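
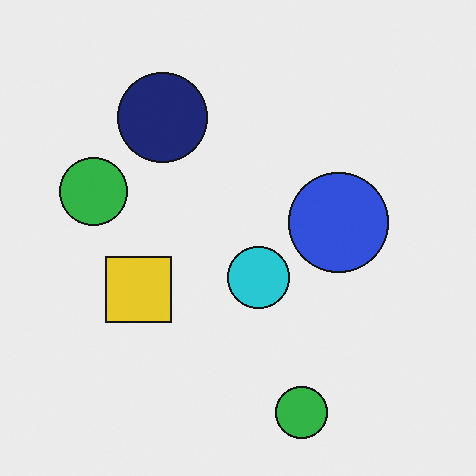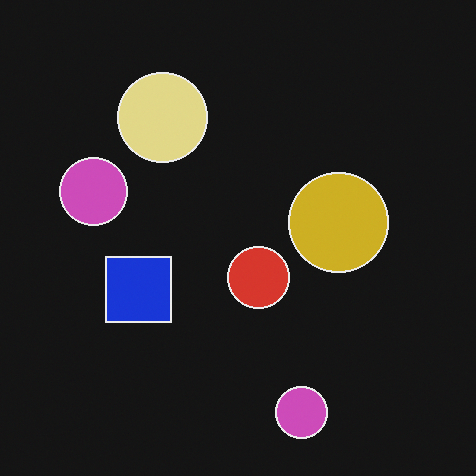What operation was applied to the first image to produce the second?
It was color-inverted (negative).

The light background has become dark and every shape's color is its complement — a photographic negative.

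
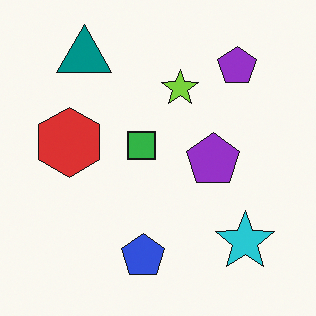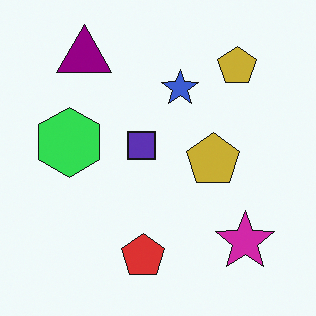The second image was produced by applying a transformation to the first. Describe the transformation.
It was hue-shifted through roughly a third of the color wheel.

Every shape's color has rotated by the same amount around the hue wheel — a uniform hue shift.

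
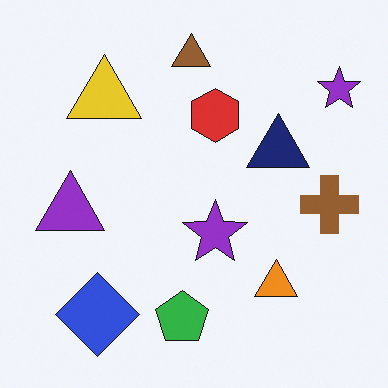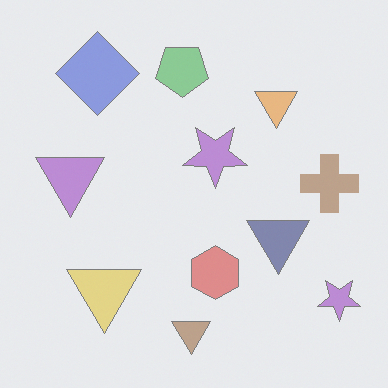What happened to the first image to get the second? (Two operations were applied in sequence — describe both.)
The second image is the first given much lower contrast, then flipped vertically (top ↔ bottom).

Tones are pushed toward mid-grey across the whole image — a global contrast change. The brown triangle is in the top of the first image and the bottom of the second — shapes on opposite sides of the horizontal midline have swapped in a mirror flip.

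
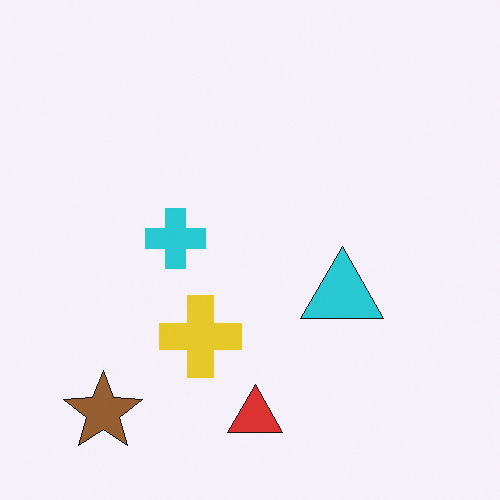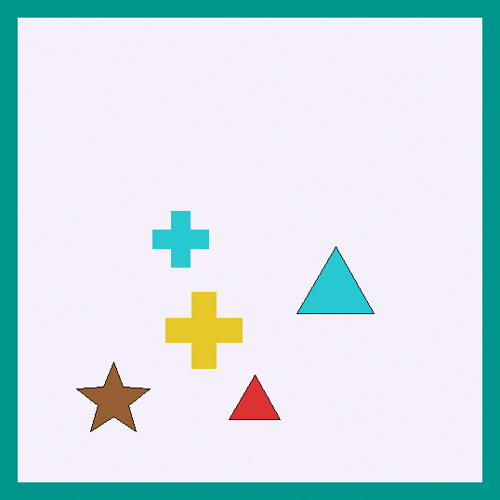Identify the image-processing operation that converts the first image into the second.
The second image is the first framed with a teal border.

A solid teal frame runs around the edge of the second image, with the content slightly shrunk inside it.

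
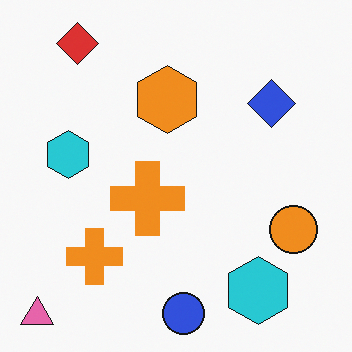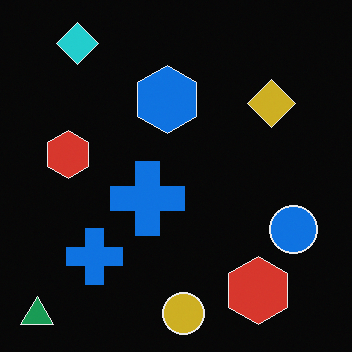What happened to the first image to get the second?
The image was color-inverted (negative).

The light background has become dark and every shape's color is its complement — a photographic negative.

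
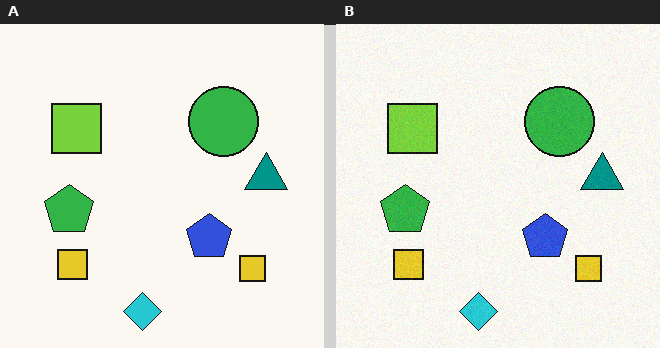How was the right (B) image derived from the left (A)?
The image was degraded with light additive noise.

Random speckle covers the whole image, including the flat background.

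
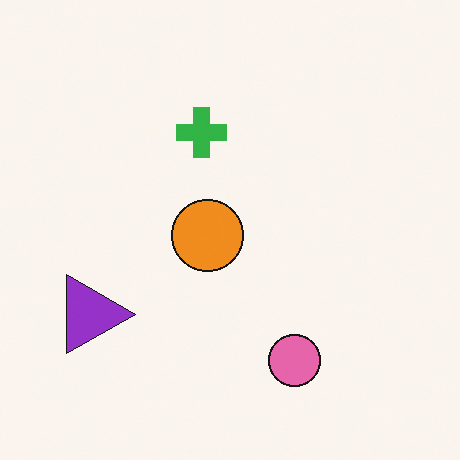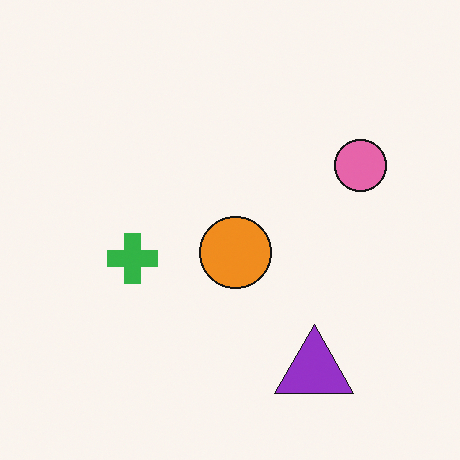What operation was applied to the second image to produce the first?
It was rotated 90° clockwise.

The purple triangle sits in the bottom-right of the second image and the bottom-left of the first — consistent with a whole-image 90° clockwise rotation.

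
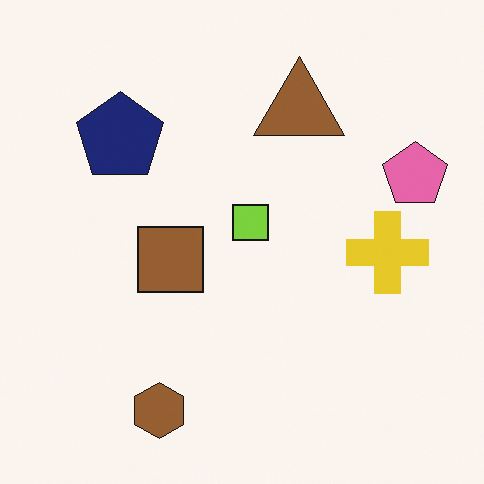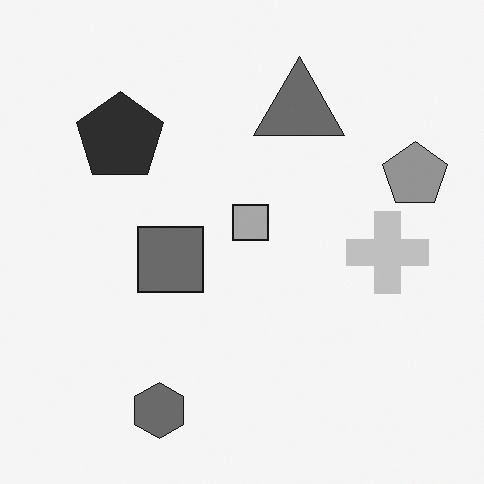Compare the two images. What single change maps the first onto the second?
This is the original image converted to grayscale.

All color is removed — every shape is now a shade of grey.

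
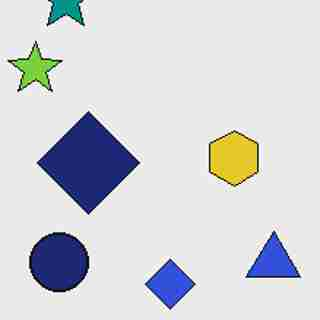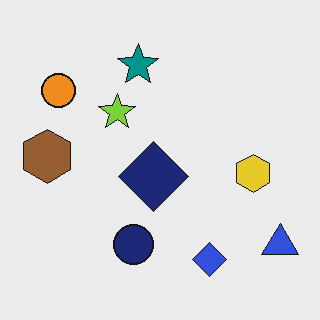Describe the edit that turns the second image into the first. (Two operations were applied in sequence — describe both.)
Cropped slightly and scaled back up, then heavily JPEG-compressed with obvious blocking artifacts.

The visible shapes are larger and the field of view is narrower; shapes near the original edges may be partly or wholly outside the frame — a crop-and-rescale. Blocky 8×8 compression artifacts appear around shape edges and the flat background shows ringing — characteristic JPEG degradation.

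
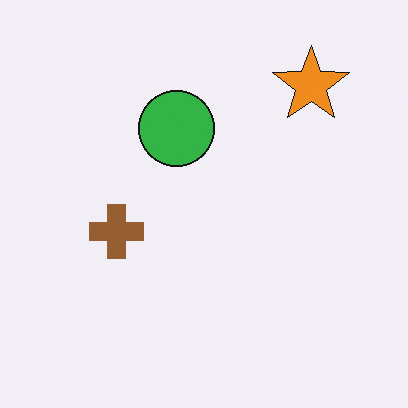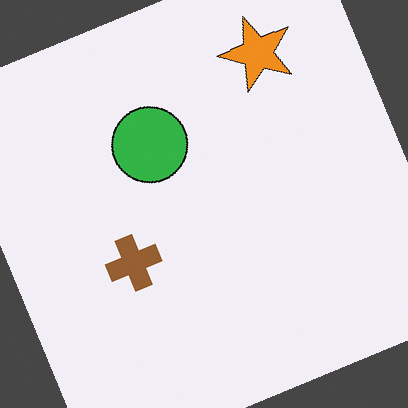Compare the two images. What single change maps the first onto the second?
This is the original image rotated counter-clockwise by a moderate amount.

Every shape is tilted by the same angle and the image corners show triangular fill wedges — a whole-image rotation by a non-right angle.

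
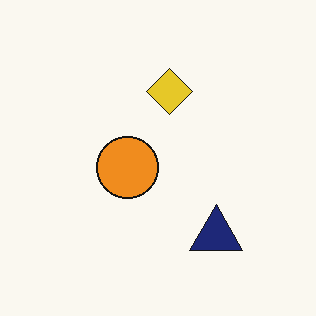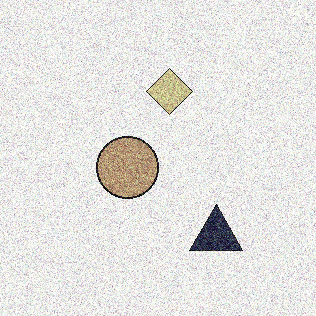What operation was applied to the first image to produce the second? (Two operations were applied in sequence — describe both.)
It was degraded with a thick layer of grain, then made much more muted (saturation change).

Random speckle covers the whole image, including the flat background. All colors are more muted and greyish — a global saturation change.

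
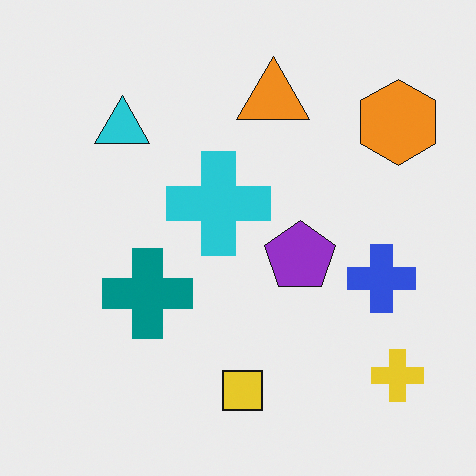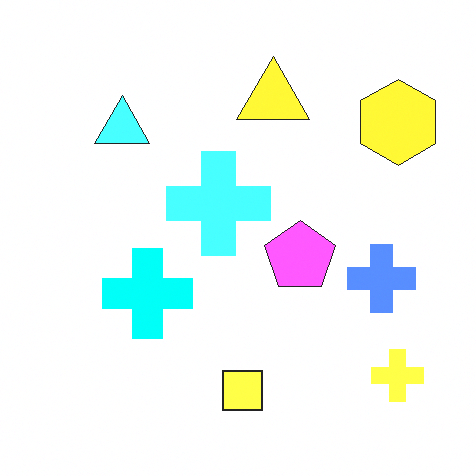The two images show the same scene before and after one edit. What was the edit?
It was brightened a lot.

Every pixel — background and shapes alike — is uniformly brightened.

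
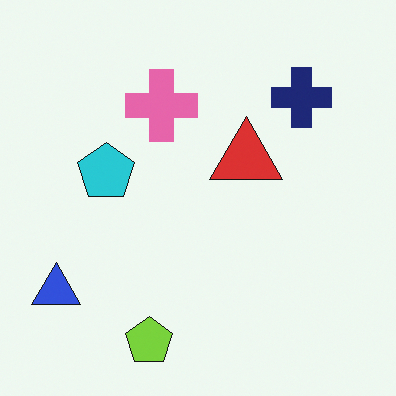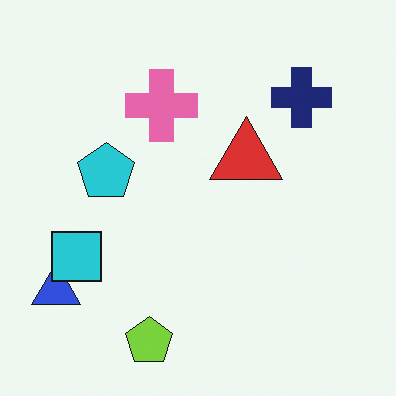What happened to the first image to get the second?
It was overlaid with an additional cyan square.

A cyan square appears in the second image that is absent from the first.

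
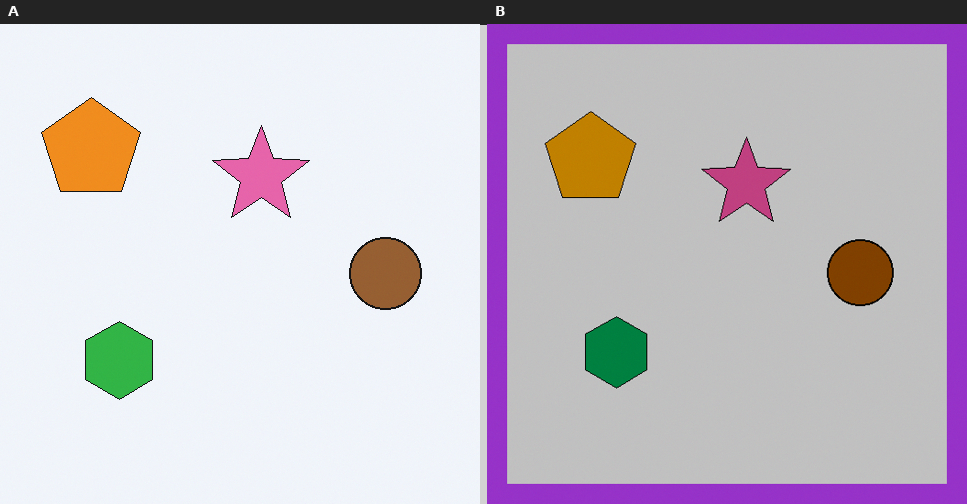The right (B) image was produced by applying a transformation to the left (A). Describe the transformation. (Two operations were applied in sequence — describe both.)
Heavily posterized to just a handful of flat colors, then framed with a purple border.

Each flat color has snapped to a coarser quantized level — most visibly, the near-white background has dropped to a flat grey. A solid purple frame runs around the edge of the right (B) image, with the content slightly shrunk inside it.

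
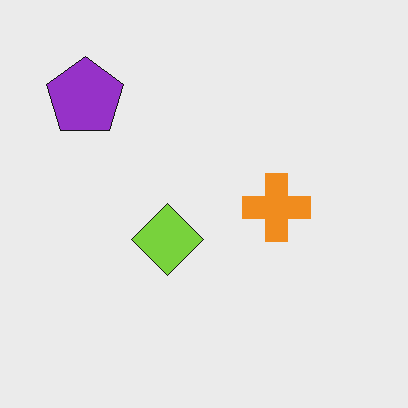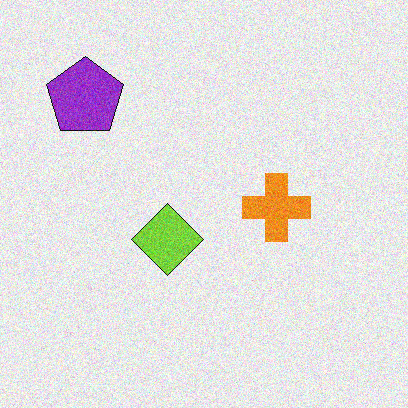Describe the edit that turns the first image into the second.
The second image is the first degraded with moderate additive noise.

Random speckle covers the whole image, including the flat background.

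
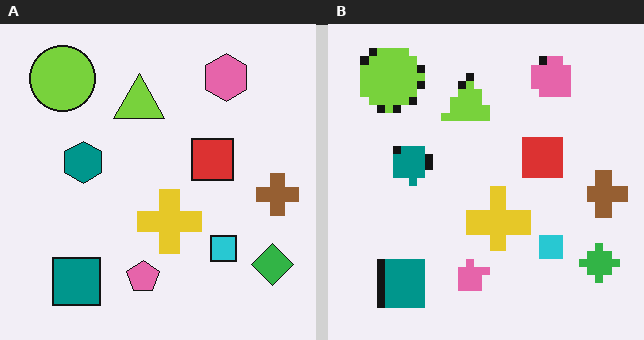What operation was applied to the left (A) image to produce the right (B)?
The transformation is: moderately pixelated.

Shapes are reduced to large square blocks; fine edges and outlines are lost — a downscale-then-upscale (mosaic) effect.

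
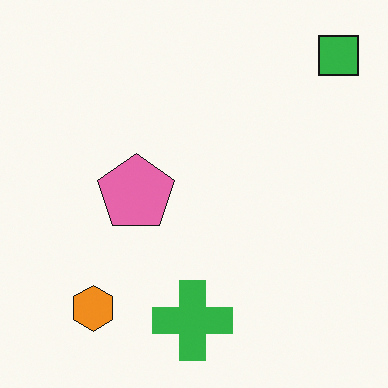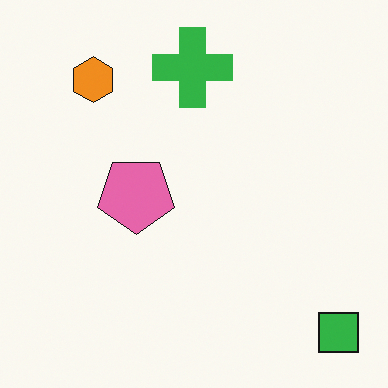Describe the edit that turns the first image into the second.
This is the original image flipped vertically (top ↔ bottom).

The green square is in the top-right of the first image and the bottom-right of the second — shapes on opposite sides of the horizontal midline have swapped in a mirror flip.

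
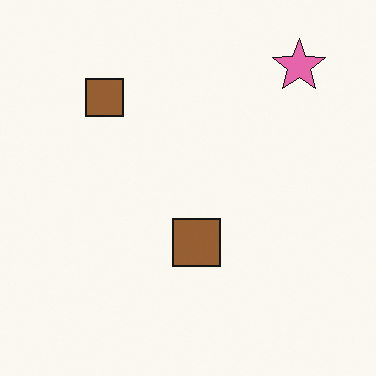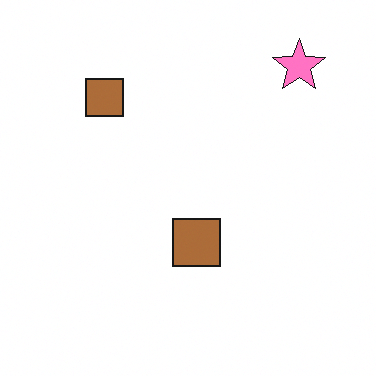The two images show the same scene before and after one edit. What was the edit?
Brightened a little.

Every pixel — background and shapes alike — is uniformly brightened.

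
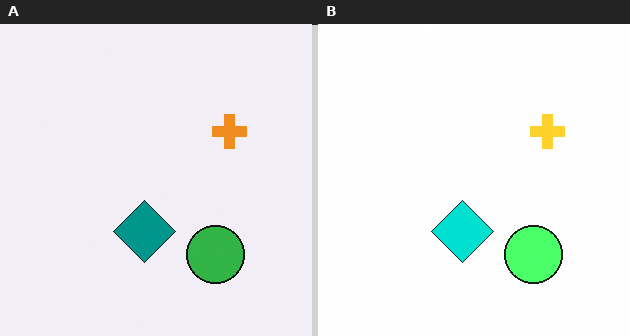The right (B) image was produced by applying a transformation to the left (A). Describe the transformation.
It was substantially brightened.

Every pixel — background and shapes alike — is uniformly brightened.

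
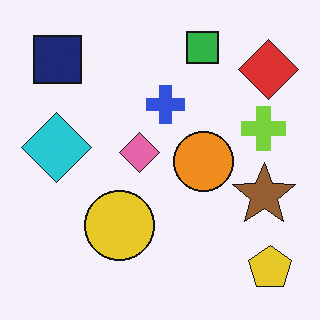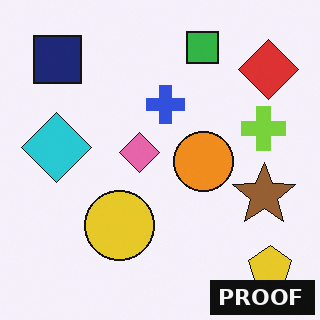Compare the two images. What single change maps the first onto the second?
It was watermarked with the text "PROOF" in the lower-right corner.

A dark label reading "PROOF" appears in the lower-right corner.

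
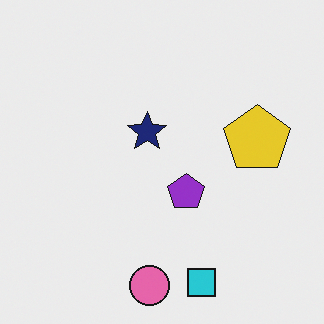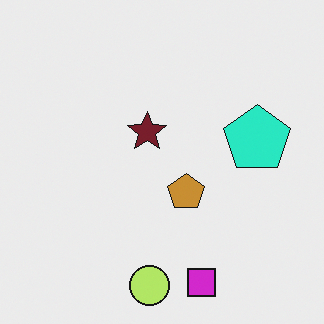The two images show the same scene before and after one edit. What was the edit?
Hue-shifted through roughly a third of the color wheel.

Every shape's color has rotated by the same amount around the hue wheel — a uniform hue shift.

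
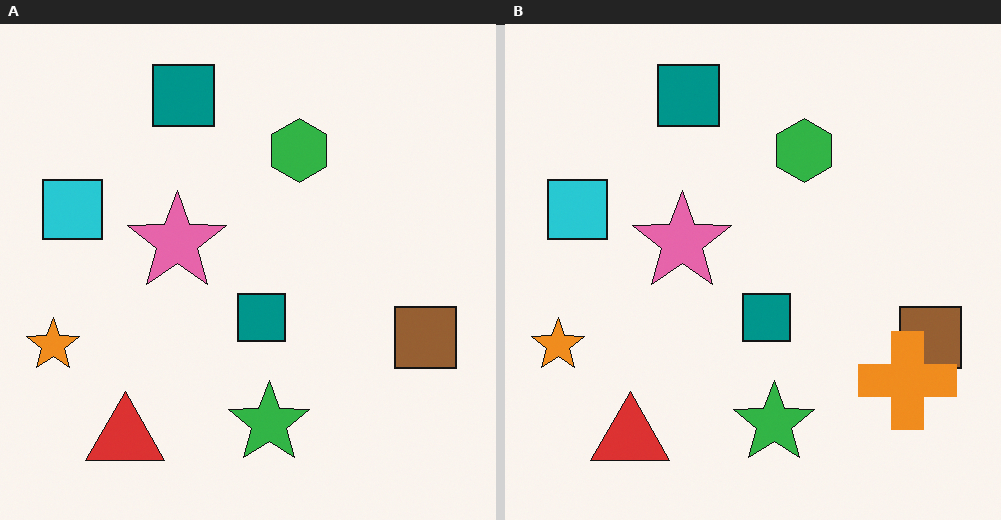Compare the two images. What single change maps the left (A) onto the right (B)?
It was overlaid with an additional orange cross.

An orange cross appears in the right (B) image that is absent from the left (A).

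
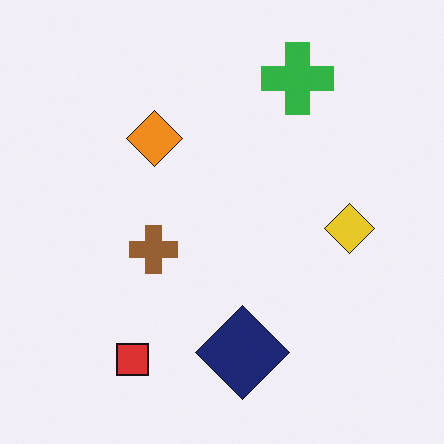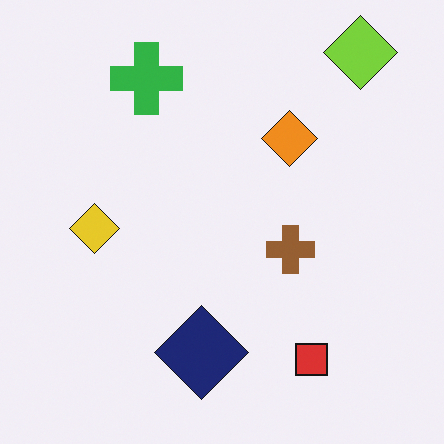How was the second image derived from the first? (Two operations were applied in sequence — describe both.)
Flipped horizontally (left ↔ right), then overlaid with an additional lime diamond.

The yellow diamond is in the right of the first image and the left of the second — shapes on opposite sides of the vertical midline have swapped in a mirror flip. A lime diamond appears in the second image that is absent from the first.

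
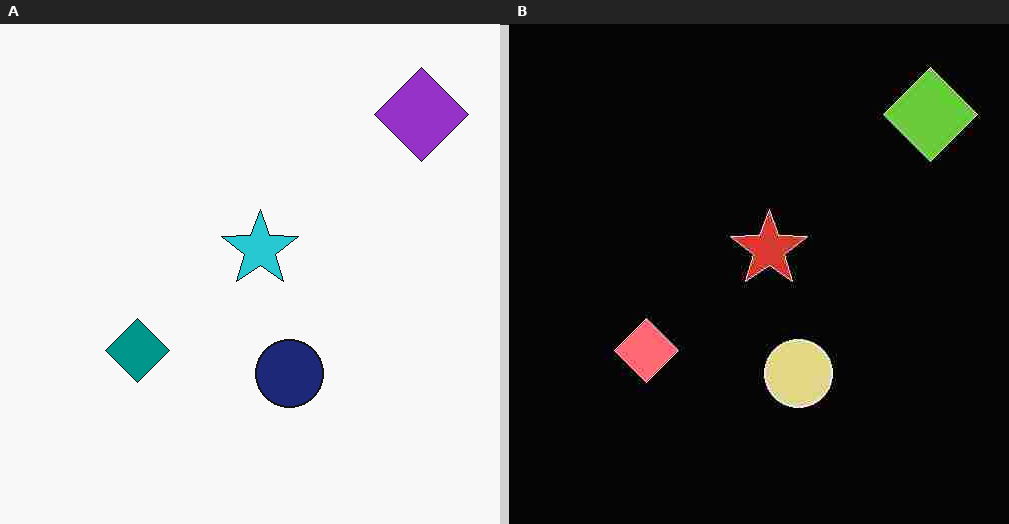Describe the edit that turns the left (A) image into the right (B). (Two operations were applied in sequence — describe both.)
The image was color-inverted (negative), then heavily JPEG-compressed with obvious blocking artifacts.

The light background has become dark and every shape's color is its complement — a photographic negative. Blocky 8×8 compression artifacts appear around shape edges and the flat background shows ringing — characteristic JPEG degradation.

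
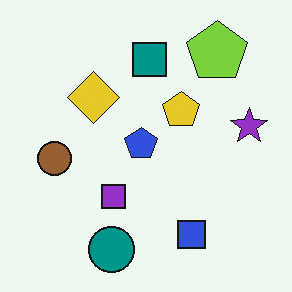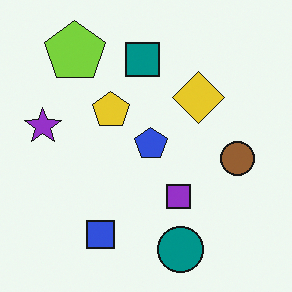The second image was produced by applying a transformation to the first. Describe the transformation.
This is the original image flipped horizontally (left ↔ right).

The purple star is in the right of the first image and the left of the second — shapes on opposite sides of the vertical midline have swapped in a mirror flip.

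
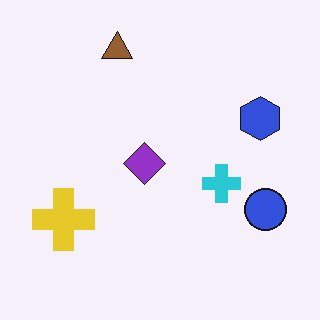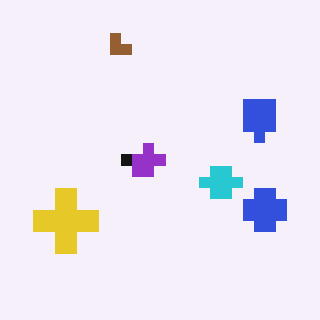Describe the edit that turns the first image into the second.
The second image is the first coarsely pixelated.

Shapes are reduced to large square blocks; fine edges and outlines are lost — a downscale-then-upscale (mosaic) effect.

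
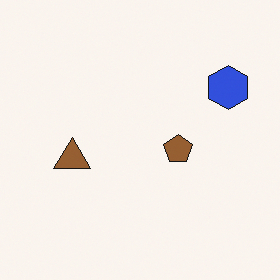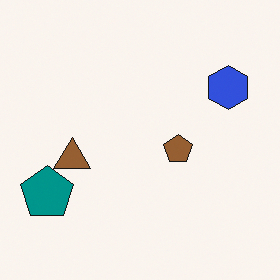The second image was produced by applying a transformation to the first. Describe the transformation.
The image was overlaid with an additional teal pentagon.

A teal pentagon appears in the second image that is absent from the first.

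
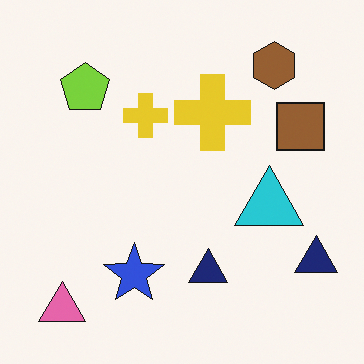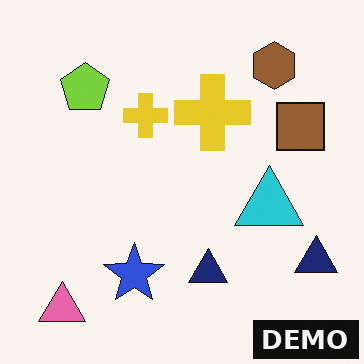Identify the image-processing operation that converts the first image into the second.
The image was watermarked with the text "DEMO" in the lower-right corner.

A dark label reading "DEMO" appears in the lower-right corner.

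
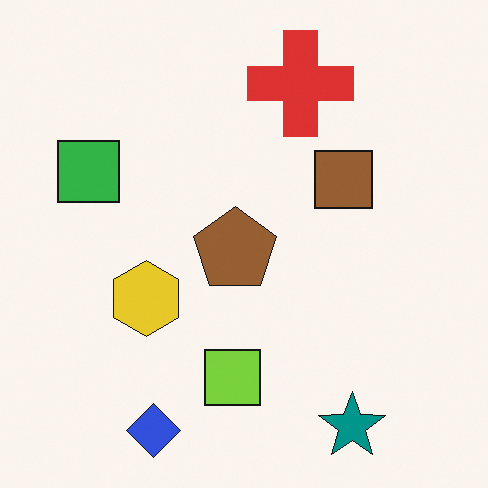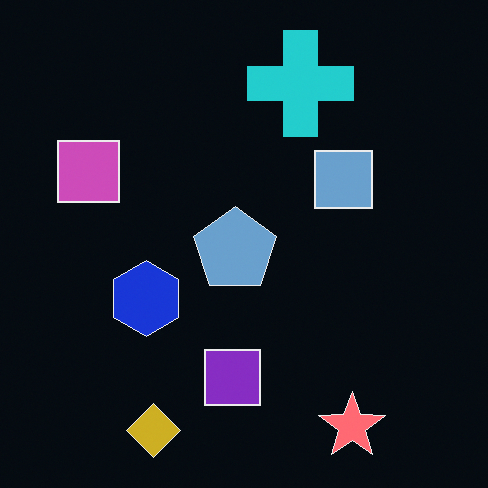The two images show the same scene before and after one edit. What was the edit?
It was color-inverted (negative).

The light background has become dark and every shape's color is its complement — a photographic negative.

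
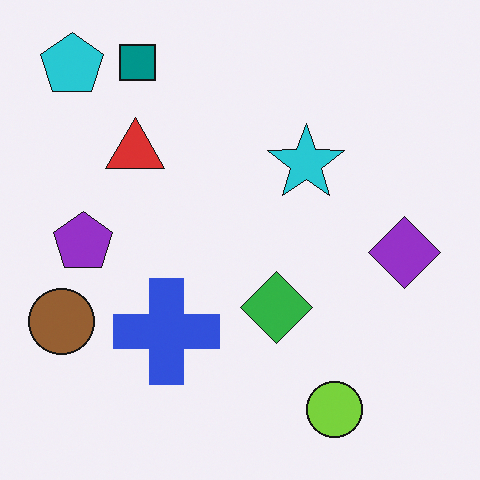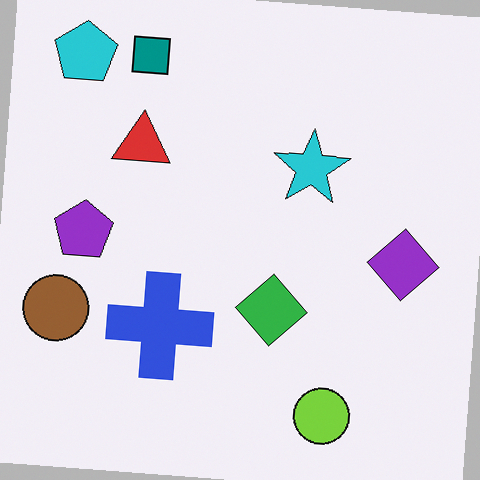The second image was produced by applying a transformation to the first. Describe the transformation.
Rotated clockwise by a few degrees.

Every shape is tilted by the same angle and the image corners show triangular fill wedges — a whole-image rotation by a non-right angle.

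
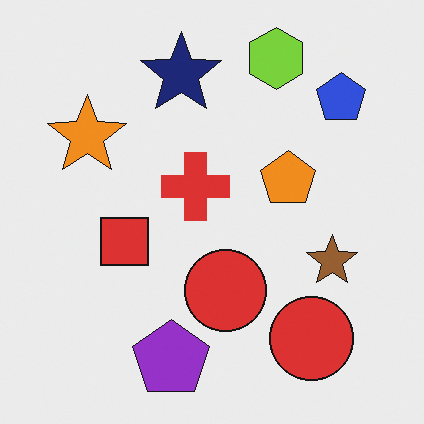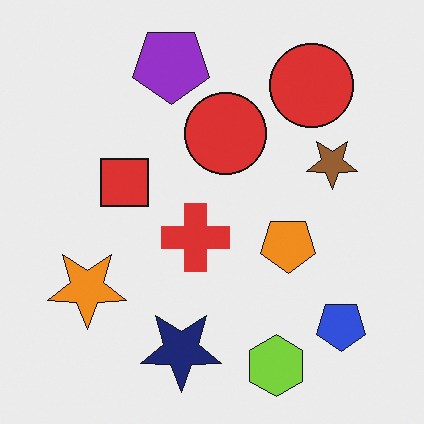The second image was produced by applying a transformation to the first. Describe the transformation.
The transformation is: flipped vertically (top ↔ bottom).

The lime hexagon is in the top of the first image and the bottom of the second — shapes on opposite sides of the horizontal midline have swapped in a mirror flip.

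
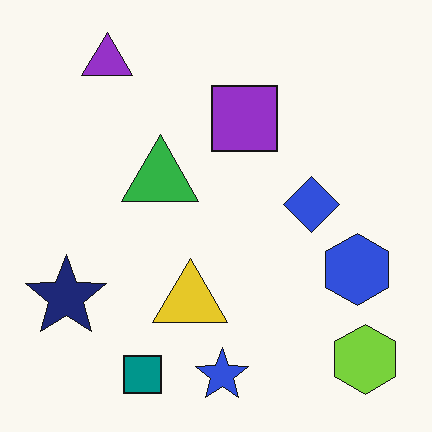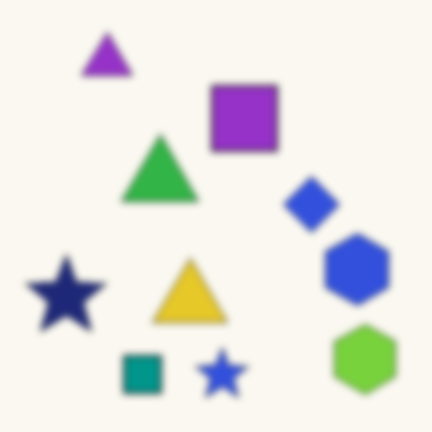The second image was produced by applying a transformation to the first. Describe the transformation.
This is the original image noticeably gaussian-blurred.

Shape edges and outlines are uniformly softened across the whole image.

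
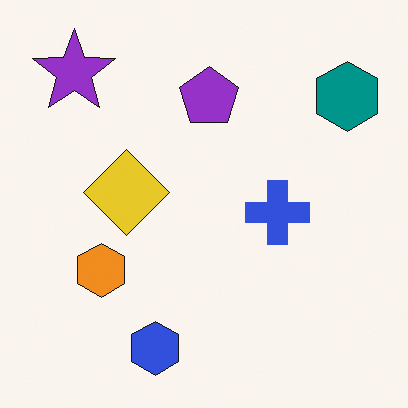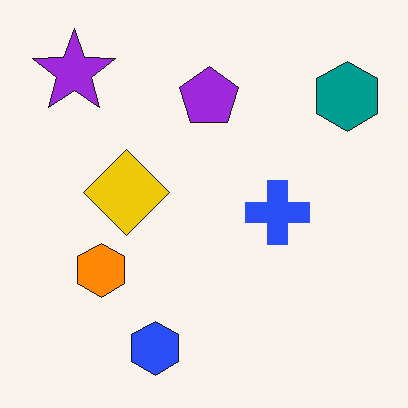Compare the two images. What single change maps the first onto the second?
The image was slightly oversaturated.

All colors are more vivid — a global saturation change.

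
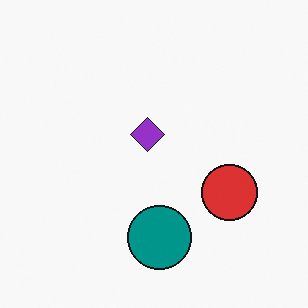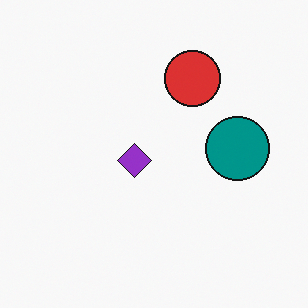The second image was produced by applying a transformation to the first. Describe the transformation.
The transformation is: rotated 90° counter-clockwise.

The red circle sits in the right of the first image and the top of the second — consistent with a whole-image 90° counter-clockwise rotation.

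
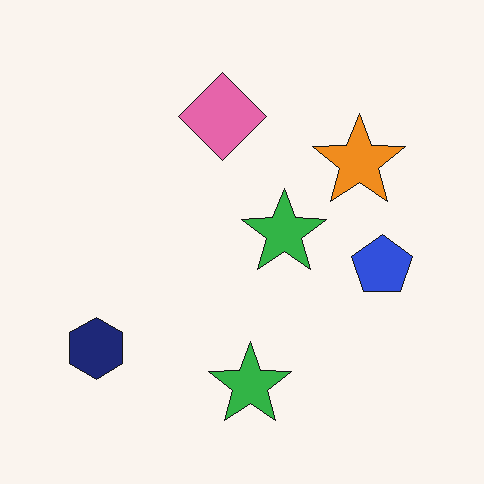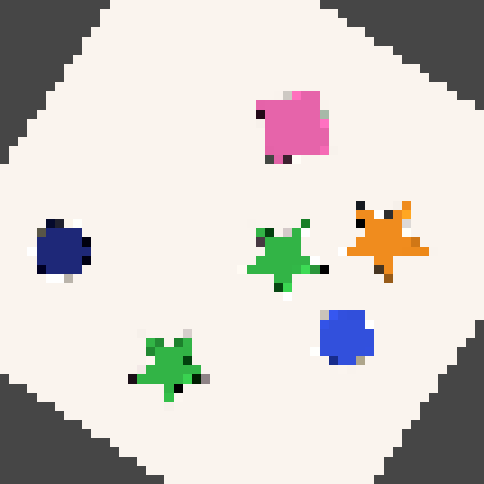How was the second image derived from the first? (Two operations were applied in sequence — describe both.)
The image was rotated clockwise by a large amount — several tens of degrees, then coarsely pixelated.

Every shape is tilted by the same angle and the image corners show triangular fill wedges — a whole-image rotation by a non-right angle. Shapes are reduced to large square blocks; fine edges and outlines are lost — a downscale-then-upscale (mosaic) effect.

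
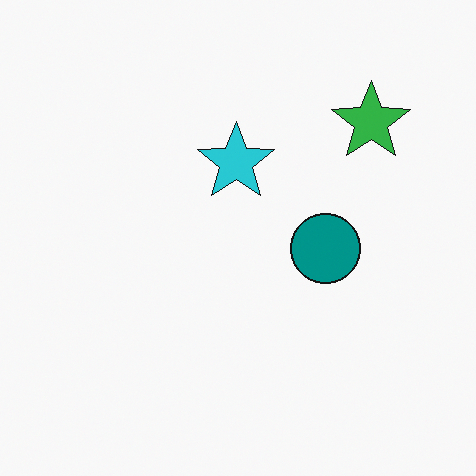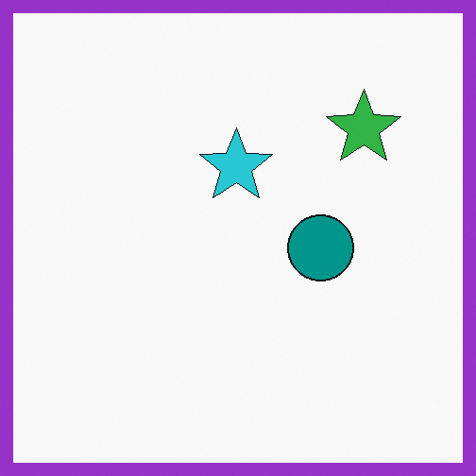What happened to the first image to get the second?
It was framed with a purple border.

A solid purple frame runs around the edge of the second image, with the content slightly shrunk inside it.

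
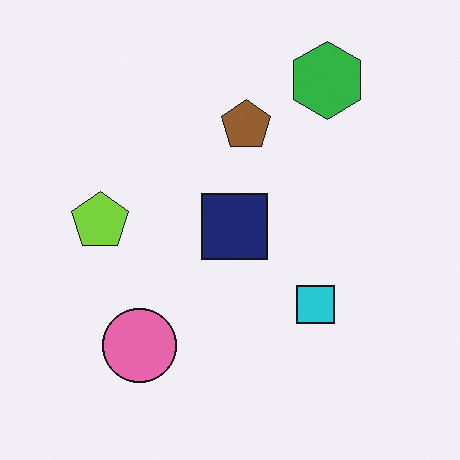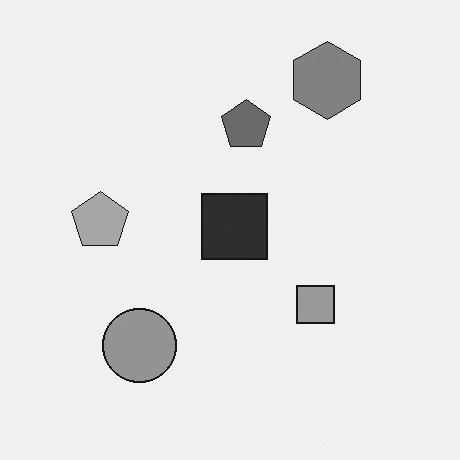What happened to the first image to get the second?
It was converted to grayscale.

All color is removed — every shape is now a shade of grey.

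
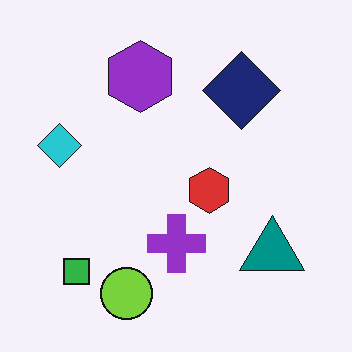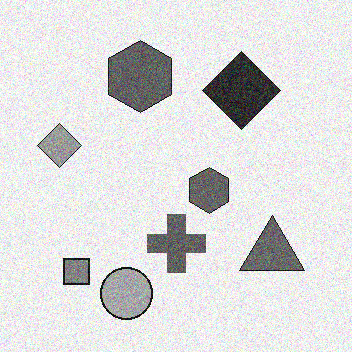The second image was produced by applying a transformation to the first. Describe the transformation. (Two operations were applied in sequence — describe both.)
This is the original image converted to grayscale, then degraded with moderate additive noise.

All color is removed — every shape is now a shade of grey. Random speckle covers the whole image, including the flat background.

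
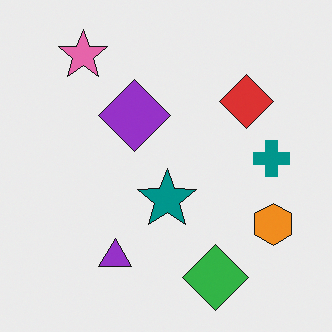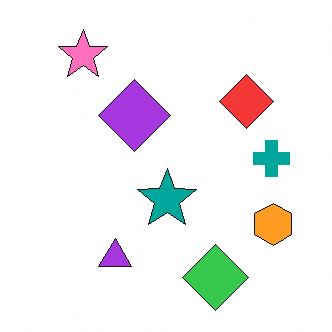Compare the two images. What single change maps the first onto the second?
The image was brightened a little.

Every pixel — background and shapes alike — is uniformly brightened.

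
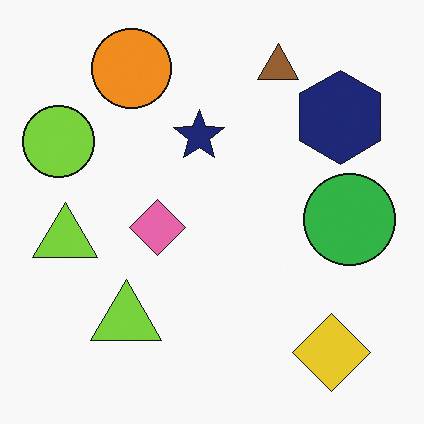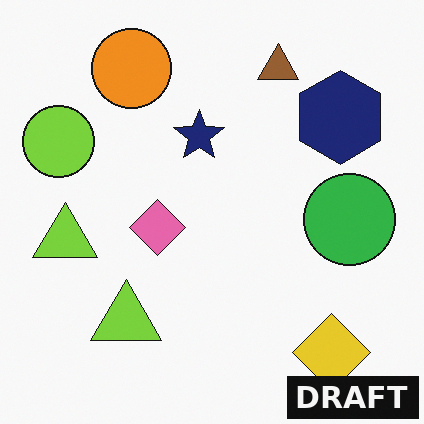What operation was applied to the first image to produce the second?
The transformation is: watermarked with the text "DRAFT" in the lower-right corner.

A dark label reading "DRAFT" appears in the lower-right corner.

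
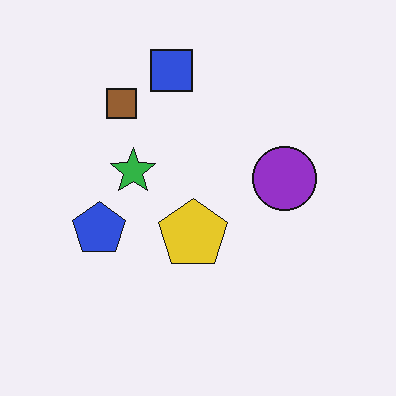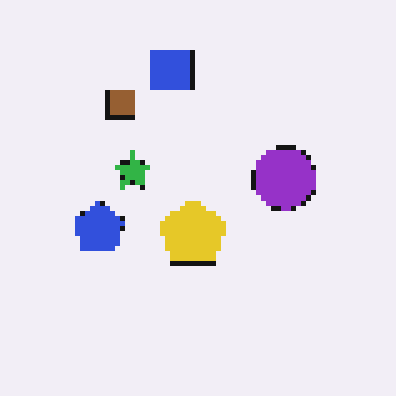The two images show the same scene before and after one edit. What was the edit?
This is the original image mildly pixelated.

Shapes are reduced to large square blocks; fine edges and outlines are lost — a downscale-then-upscale (mosaic) effect.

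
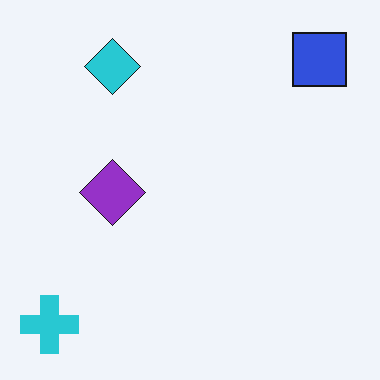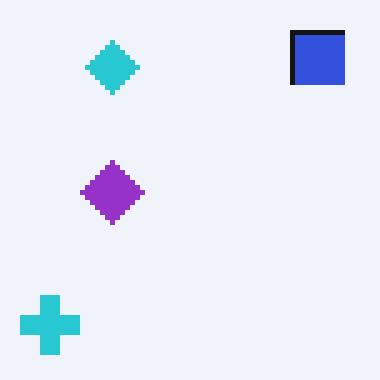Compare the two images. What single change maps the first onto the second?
This is the original image lightly pixelated (a mild mosaic effect).

Shapes are reduced to large square blocks; fine edges and outlines are lost — a downscale-then-upscale (mosaic) effect.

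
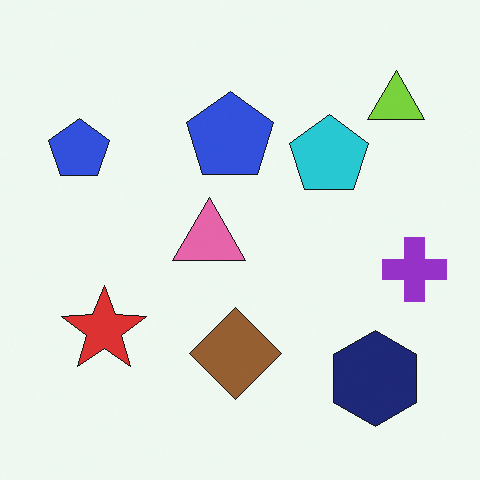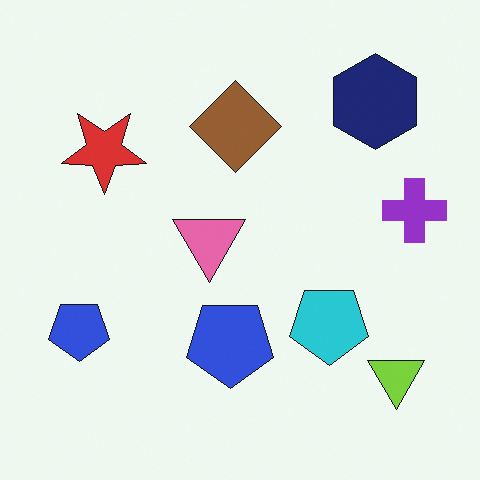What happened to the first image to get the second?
The image was flipped vertically (top ↔ bottom).

The navy hexagon is in the bottom-right of the first image and the top-right of the second — shapes on opposite sides of the horizontal midline have swapped in a mirror flip.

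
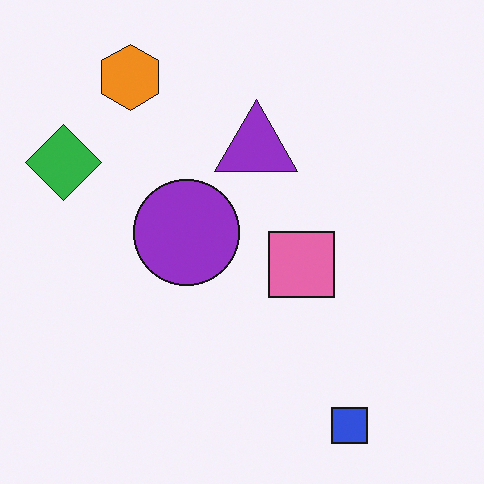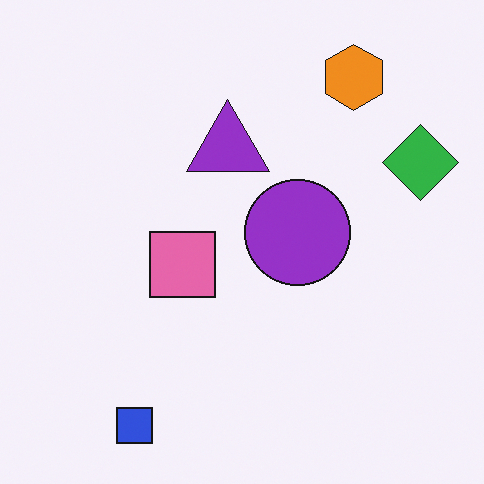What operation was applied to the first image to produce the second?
It was flipped horizontally (left ↔ right).

The green diamond is in the left of the first image and the right of the second — shapes on opposite sides of the vertical midline have swapped in a mirror flip.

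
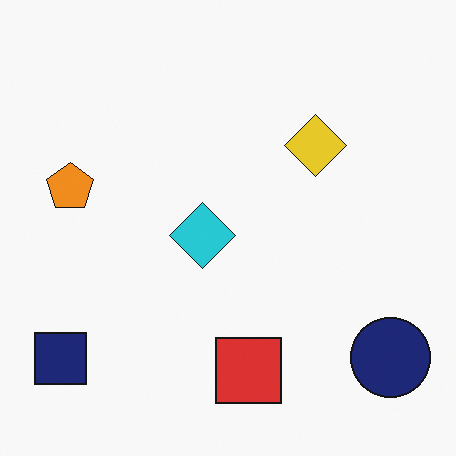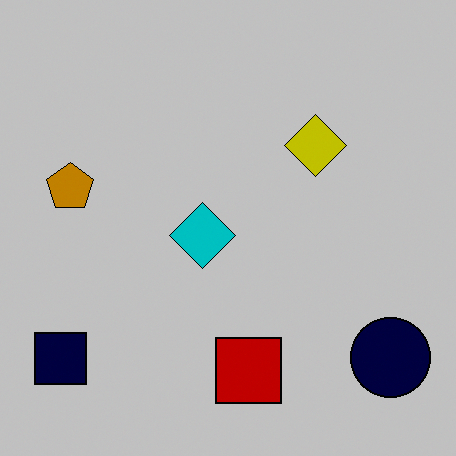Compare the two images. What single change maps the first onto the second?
Heavily posterized to just a handful of flat colors.

Each flat color has snapped to a coarser quantized level — most visibly, the near-white background has dropped to a flat grey.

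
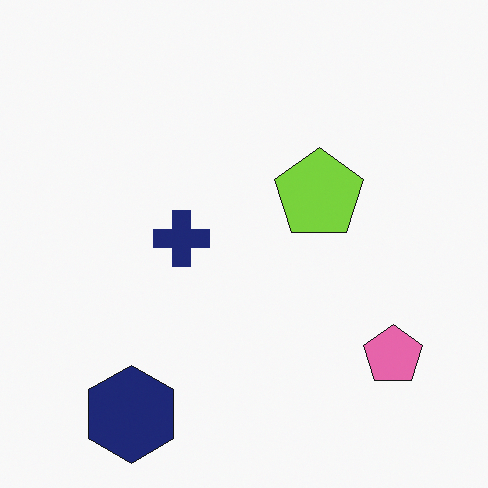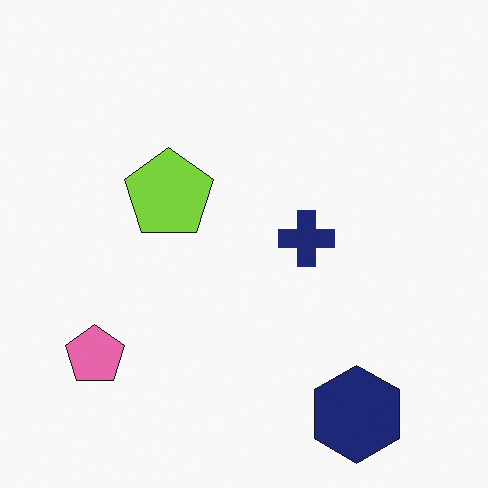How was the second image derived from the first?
The transformation is: flipped horizontally (left ↔ right).

The pink pentagon is in the bottom-right of the first image and the bottom-left of the second — shapes on opposite sides of the vertical midline have swapped in a mirror flip.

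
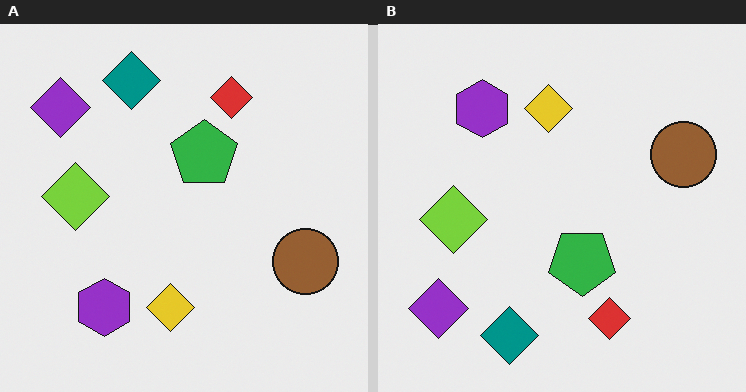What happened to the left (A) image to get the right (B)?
The transformation is: flipped vertically (top ↔ bottom).

The teal diamond is in the top of the left (A) image and the bottom of the right (B) — shapes on opposite sides of the horizontal midline have swapped in a mirror flip.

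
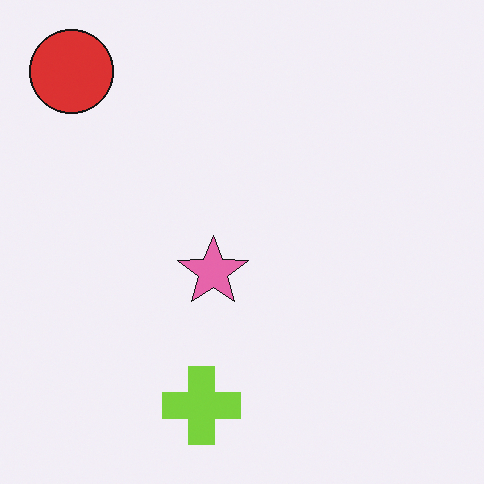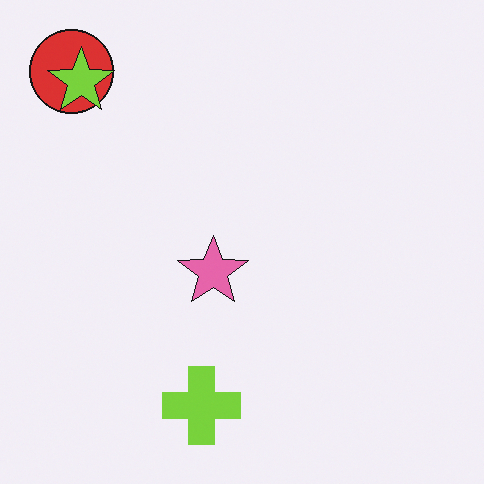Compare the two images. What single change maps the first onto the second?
The image was overlaid with an additional lime star.

A lime star appears in the second image that is absent from the first.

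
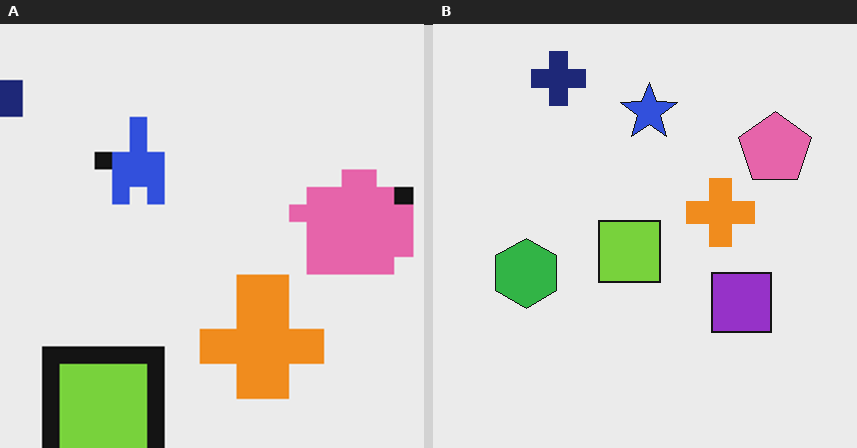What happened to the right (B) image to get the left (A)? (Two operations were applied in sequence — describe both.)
The left (A) image is the right (B) heavily pixelated into large blocks, then cropped tightly and scaled back up.

Shapes are reduced to large square blocks; fine edges and outlines are lost — a downscale-then-upscale (mosaic) effect. The visible shapes are larger and the field of view is narrower; shapes near the original edges may be partly or wholly outside the frame — a crop-and-rescale.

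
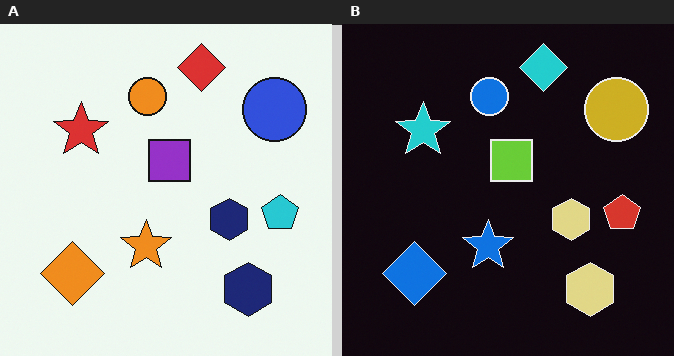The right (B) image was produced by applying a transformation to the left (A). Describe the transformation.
The right (B) image is the left (A) color-inverted (negative).

The light background has become dark and every shape's color is its complement — a photographic negative.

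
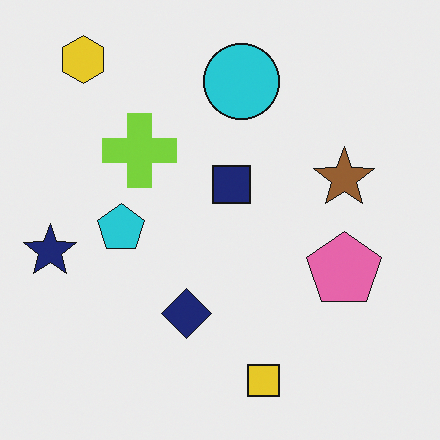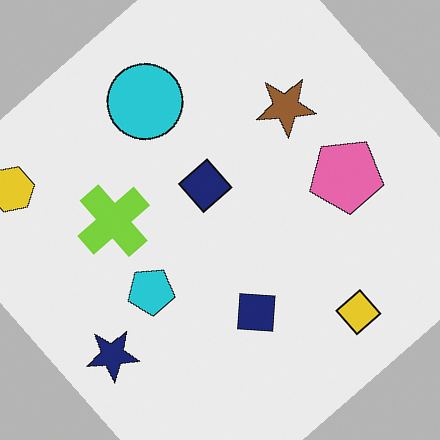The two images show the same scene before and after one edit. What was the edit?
This is the original image rotated counter-clockwise by a large amount — several tens of degrees.

Every shape is tilted by the same angle and the image corners show triangular fill wedges — a whole-image rotation by a non-right angle.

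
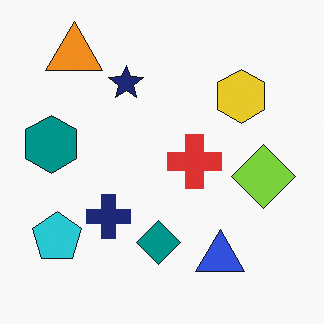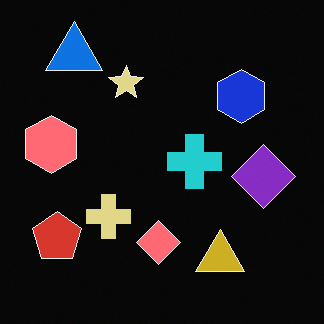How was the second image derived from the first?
It was color-inverted (negative).

The light background has become dark and every shape's color is its complement — a photographic negative.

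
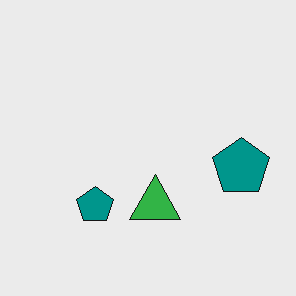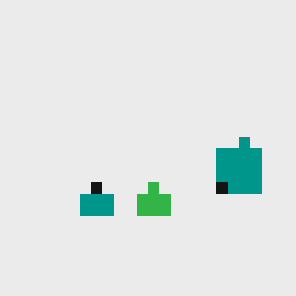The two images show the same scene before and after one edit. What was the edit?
The image was heavily pixelated into large blocks.

Shapes are reduced to large square blocks; fine edges and outlines are lost — a downscale-then-upscale (mosaic) effect.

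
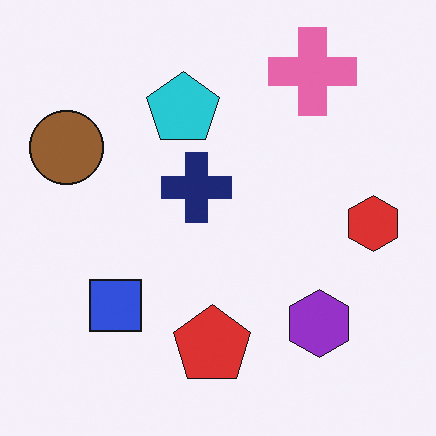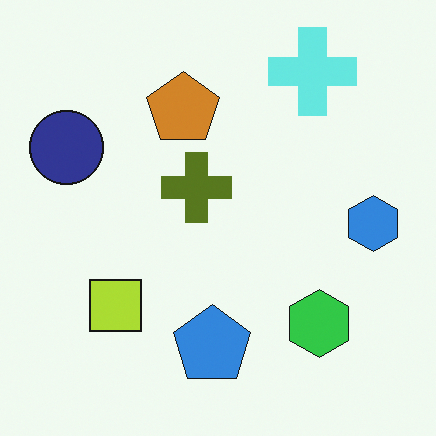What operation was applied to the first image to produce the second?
Hue-shifted by a large amount.

Every shape's color has rotated by the same amount around the hue wheel — a uniform hue shift.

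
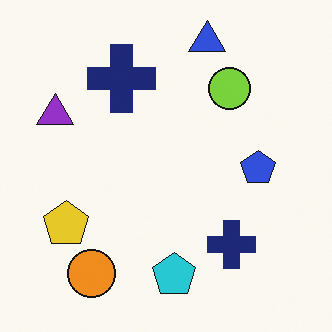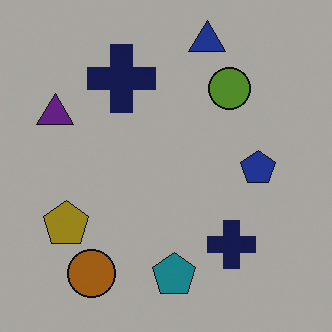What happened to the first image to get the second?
Noticeably darkened.

Every pixel — background and shapes alike — is uniformly darkened.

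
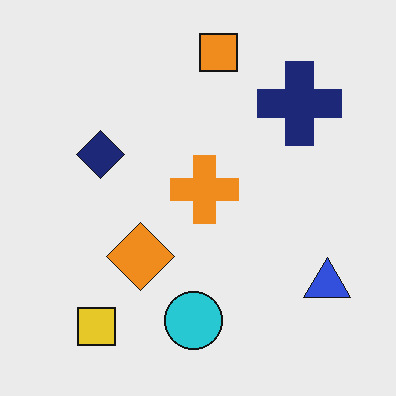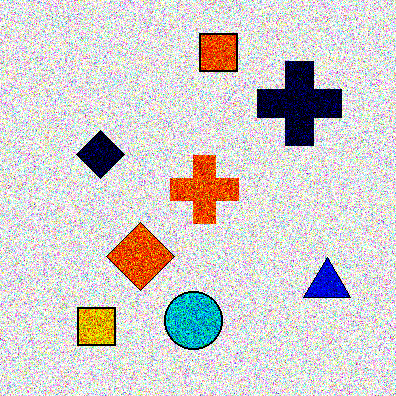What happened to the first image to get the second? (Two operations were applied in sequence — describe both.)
The second image is the first degraded with strong gaussian noise, then given much higher contrast.

Random speckle covers the whole image, including the flat background. Tones are pushed away from mid-grey across the whole image — a global contrast change.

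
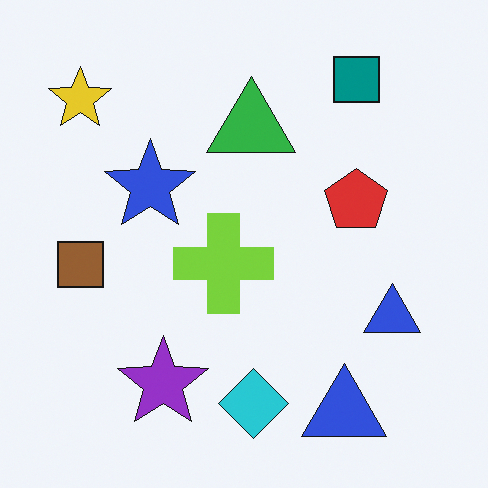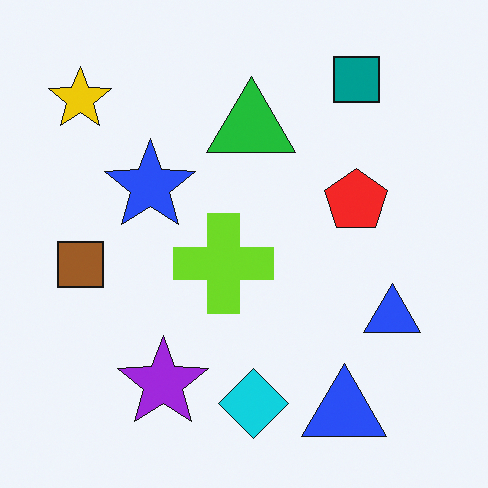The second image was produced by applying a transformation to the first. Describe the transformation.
It was slightly oversaturated.

All colors are more vivid — a global saturation change.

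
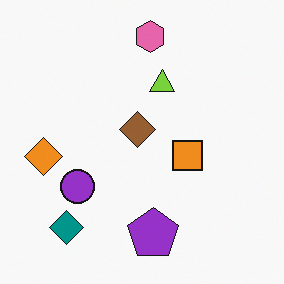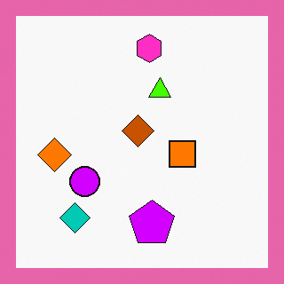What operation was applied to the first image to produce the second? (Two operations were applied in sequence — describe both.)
The transformation is: made much more vivid (saturation change), then framed with a pink border.

All colors are more vivid — a global saturation change. A solid pink frame runs around the edge of the second image, with the content slightly shrunk inside it.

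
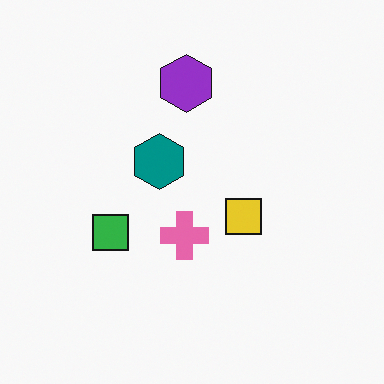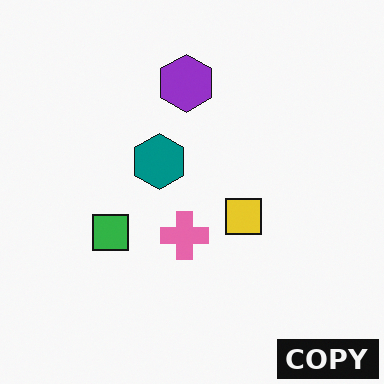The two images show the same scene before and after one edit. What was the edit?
Watermarked with the text "COPY" in the lower-right corner.

A dark label reading "COPY" appears in the lower-right corner.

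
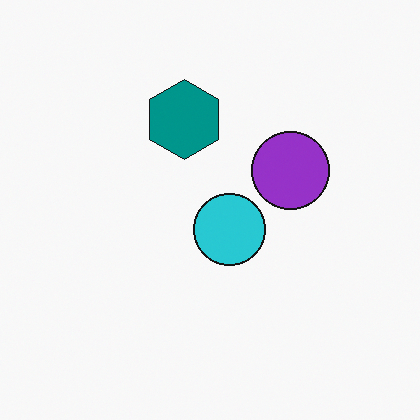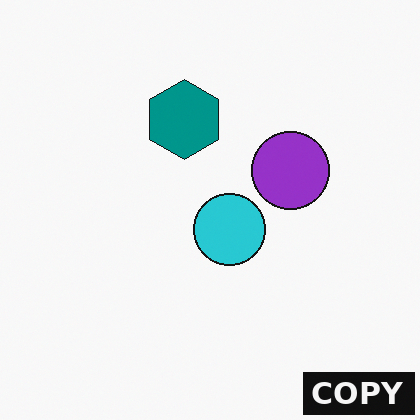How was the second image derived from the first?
This is the original image watermarked with the text "COPY" in the lower-right corner.

A dark label reading "COPY" appears in the lower-right corner.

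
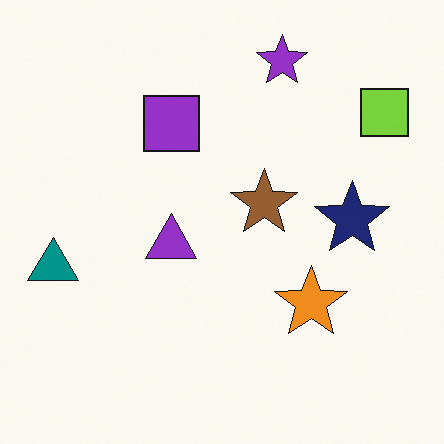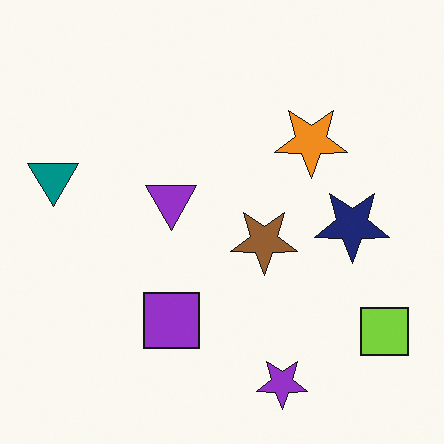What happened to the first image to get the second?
Flipped vertically (top ↔ bottom).

The purple star is in the top of the first image and the bottom of the second — shapes on opposite sides of the horizontal midline have swapped in a mirror flip.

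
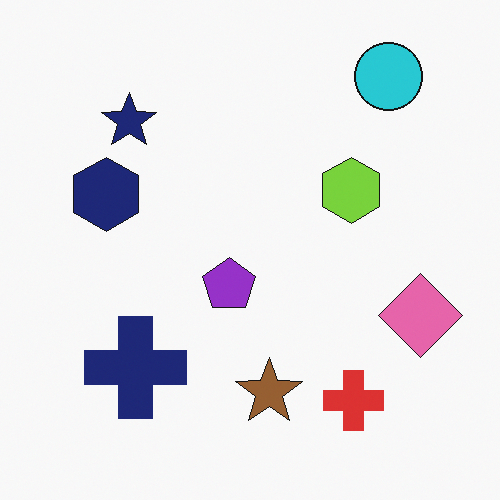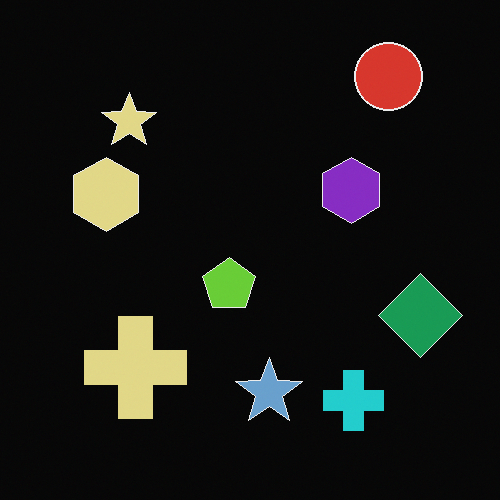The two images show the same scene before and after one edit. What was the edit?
Color-inverted (negative).

The light background has become dark and every shape's color is its complement — a photographic negative.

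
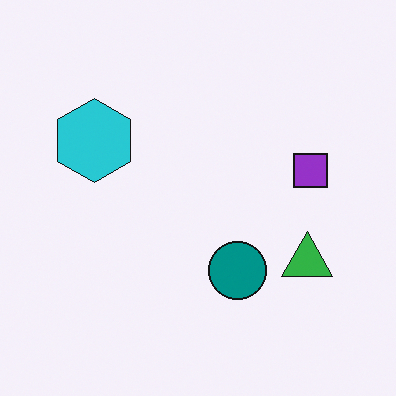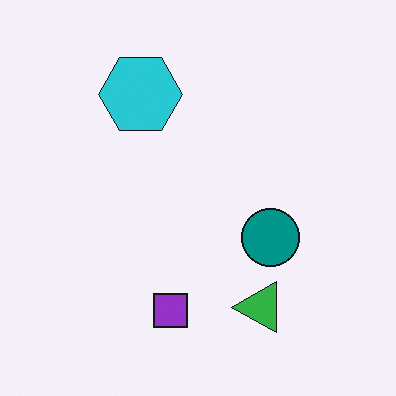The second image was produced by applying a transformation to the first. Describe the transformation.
It was transposed (reflected across the top-left ↔ bottom-right diagonal).

Shapes have swapped their row and column positions — what was in the top-right is now in the bottom-left — a diagonal reflection.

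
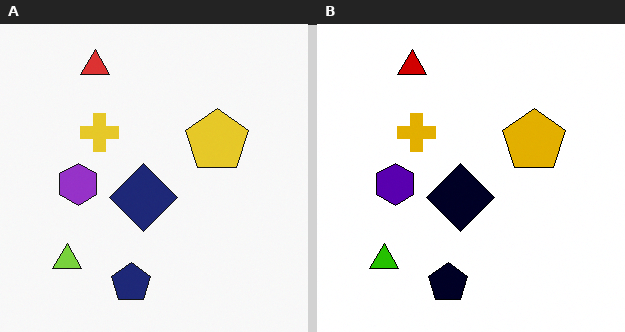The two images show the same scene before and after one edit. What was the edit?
It was boosted in contrast.

Tones are pushed away from mid-grey across the whole image — a global contrast change.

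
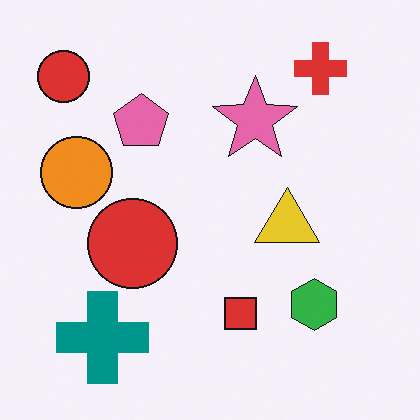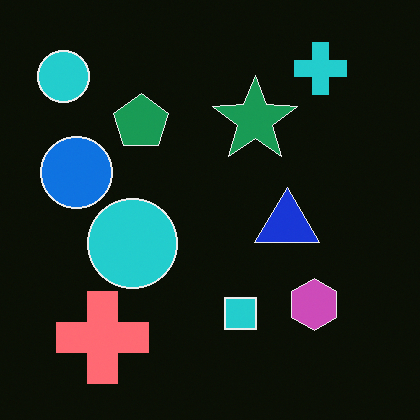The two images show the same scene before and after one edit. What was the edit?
The transformation is: color-inverted (negative).

The light background has become dark and every shape's color is its complement — a photographic negative.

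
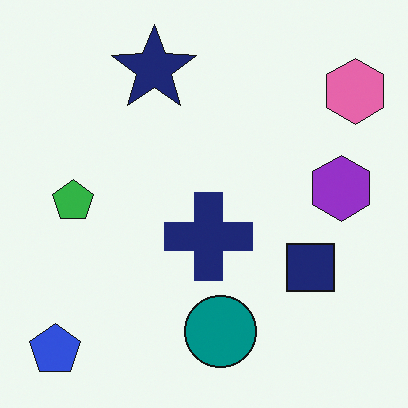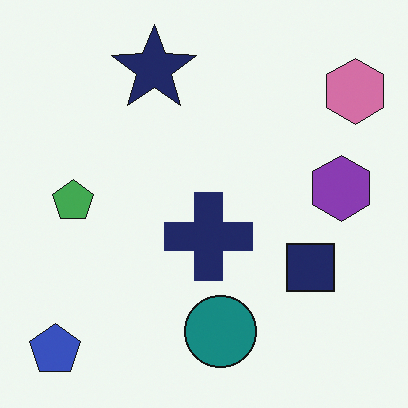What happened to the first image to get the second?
This is the original image slightly desaturated.

All colors are more muted and greyish — a global saturation change.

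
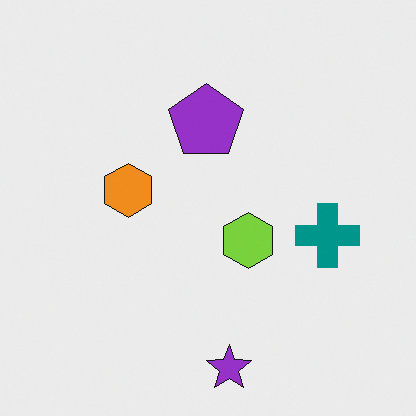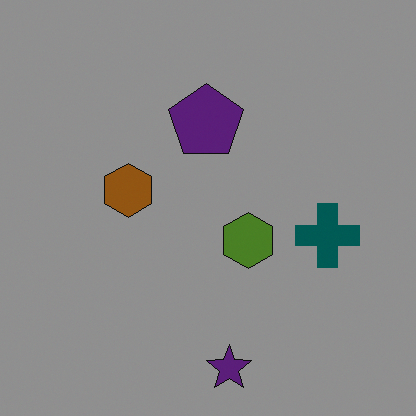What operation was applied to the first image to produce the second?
Noticeably darkened.

Every pixel — background and shapes alike — is uniformly darkened.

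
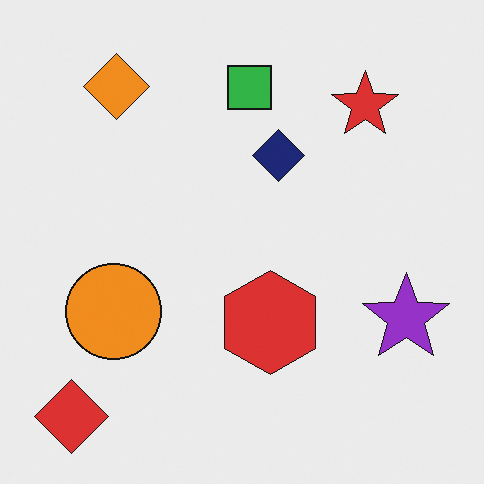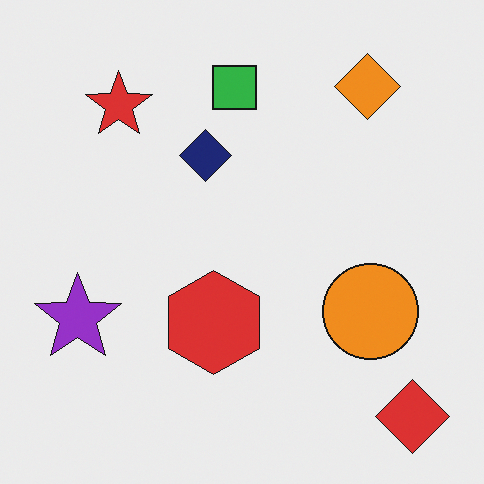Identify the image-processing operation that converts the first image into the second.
The image was flipped horizontally (left ↔ right).

The red diamond is in the bottom-left of the first image and the bottom-right of the second — shapes on opposite sides of the vertical midline have swapped in a mirror flip.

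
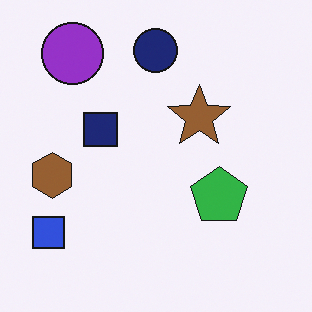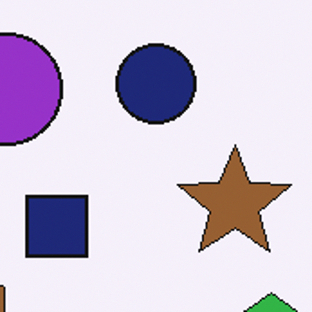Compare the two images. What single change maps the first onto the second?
The second image is the first cropped to a noticeably smaller region and rescaled.

The visible shapes are larger and the field of view is narrower; shapes near the original edges may be partly or wholly outside the frame — a crop-and-rescale.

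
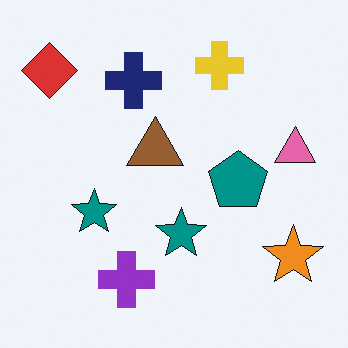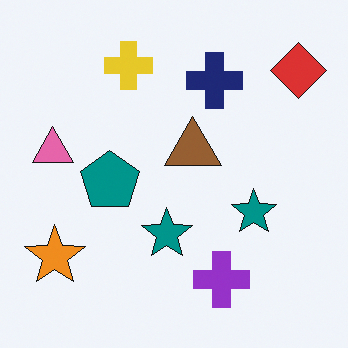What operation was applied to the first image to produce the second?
The transformation is: flipped horizontally (left ↔ right).

The red diamond is in the top-left of the first image and the top-right of the second — shapes on opposite sides of the vertical midline have swapped in a mirror flip.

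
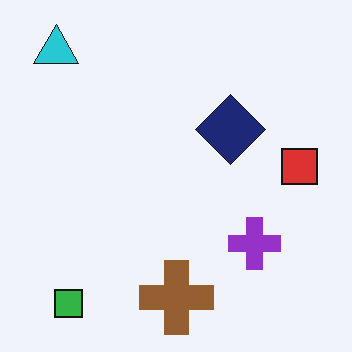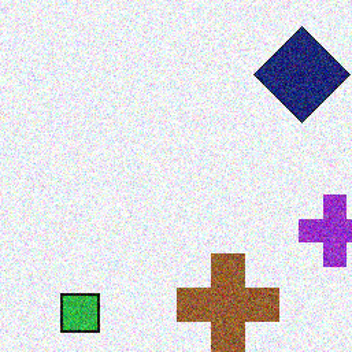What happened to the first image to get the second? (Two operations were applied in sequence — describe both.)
The transformation is: degraded with visible gaussian noise, then cropped to a modestly smaller region and rescaled.

Random speckle covers the whole image, including the flat background. The visible shapes are larger and the field of view is narrower; shapes near the original edges may be partly or wholly outside the frame — a crop-and-rescale.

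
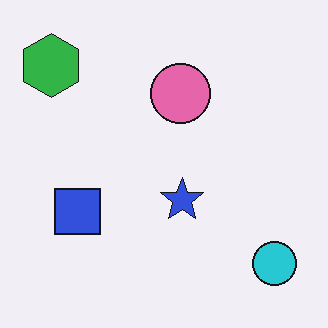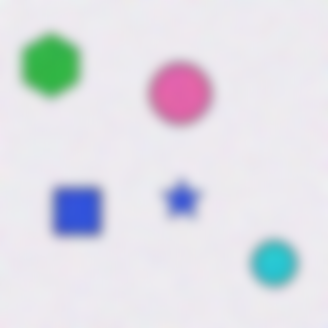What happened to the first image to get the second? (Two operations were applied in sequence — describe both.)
The second image is the first degraded with visible gaussian noise, then heavily blurred.

Random speckle covers the whole image, including the flat background. Shape edges and outlines are uniformly softened across the whole image.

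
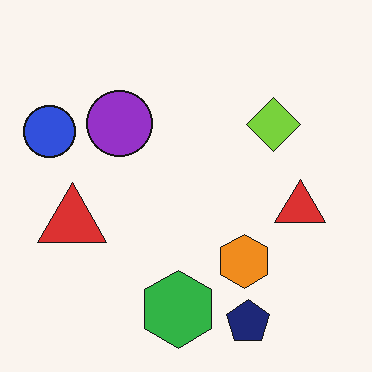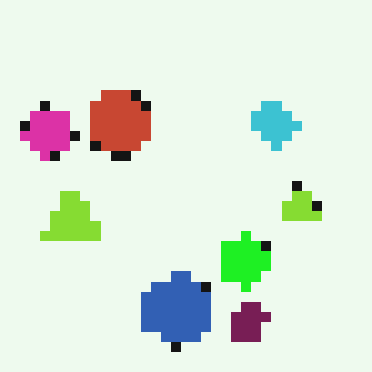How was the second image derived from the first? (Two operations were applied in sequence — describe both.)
The transformation is: hue-shifted through roughly a third of the color wheel, then heavily pixelated into large blocks.

Every shape's color has rotated by the same amount around the hue wheel — a uniform hue shift. Shapes are reduced to large square blocks; fine edges and outlines are lost — a downscale-then-upscale (mosaic) effect.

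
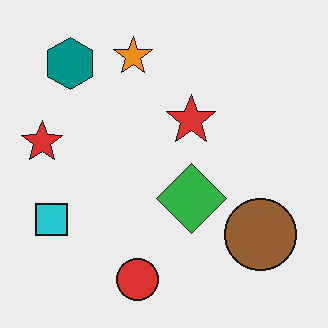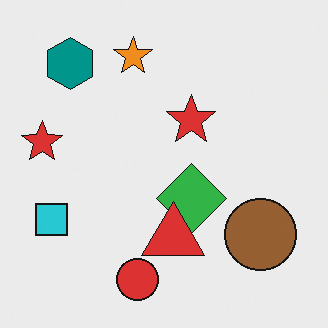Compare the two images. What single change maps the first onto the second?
The image was overlaid with an additional red triangle.

A red triangle appears in the second image that is absent from the first.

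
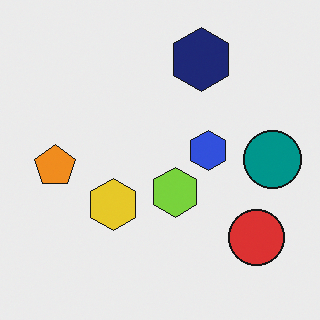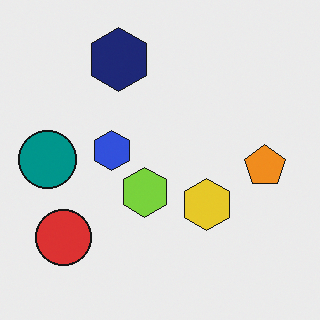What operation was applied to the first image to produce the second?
This is the original image flipped horizontally (left ↔ right).

The teal circle is in the right of the first image and the left of the second — shapes on opposite sides of the vertical midline have swapped in a mirror flip.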